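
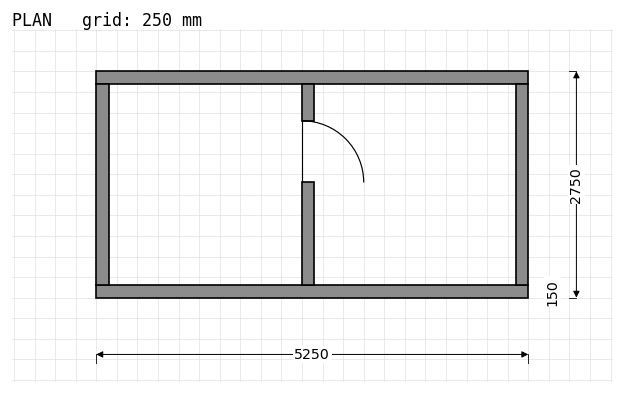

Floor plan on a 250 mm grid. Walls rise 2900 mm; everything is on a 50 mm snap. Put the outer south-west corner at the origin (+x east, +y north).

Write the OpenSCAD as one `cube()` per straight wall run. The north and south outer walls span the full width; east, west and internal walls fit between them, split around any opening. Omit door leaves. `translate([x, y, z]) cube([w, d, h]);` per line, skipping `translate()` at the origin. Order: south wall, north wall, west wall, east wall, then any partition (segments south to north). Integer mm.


cube([5250, 150, 2900]);
translate([0, 2600, 0]) cube([5250, 150, 2900]);
translate([0, 150, 0]) cube([150, 2450, 2900]);
translate([5100, 150, 0]) cube([150, 2450, 2900]);
translate([2500, 150, 0]) cube([150, 1250, 2900]);
translate([2500, 2150, 0]) cube([150, 450, 2900]);


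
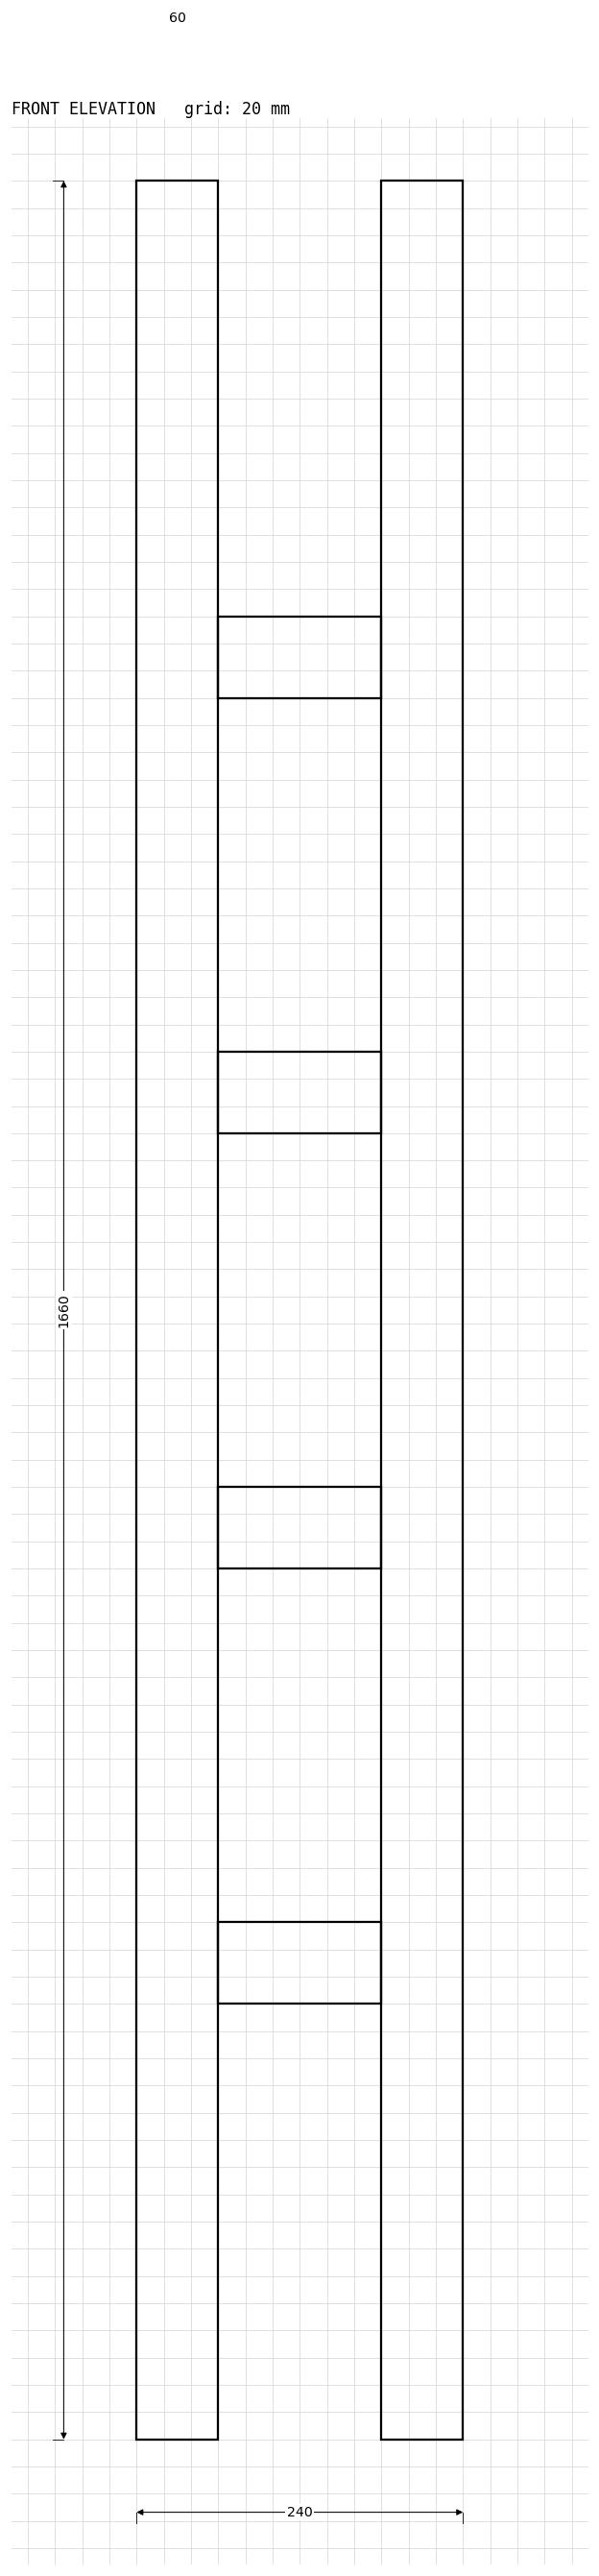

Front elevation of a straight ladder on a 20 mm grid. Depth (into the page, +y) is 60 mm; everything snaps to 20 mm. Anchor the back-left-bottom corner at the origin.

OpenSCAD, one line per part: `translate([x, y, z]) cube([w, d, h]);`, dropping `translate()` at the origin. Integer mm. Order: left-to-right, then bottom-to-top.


cube([60, 60, 1660]);
translate([60, 0, 320]) cube([120, 60, 60]);
translate([60, 0, 640]) cube([120, 60, 60]);
translate([60, 0, 960]) cube([120, 60, 60]);
translate([60, 0, 1280]) cube([120, 60, 60]);
translate([180, 0, 0]) cube([60, 60, 1660]);


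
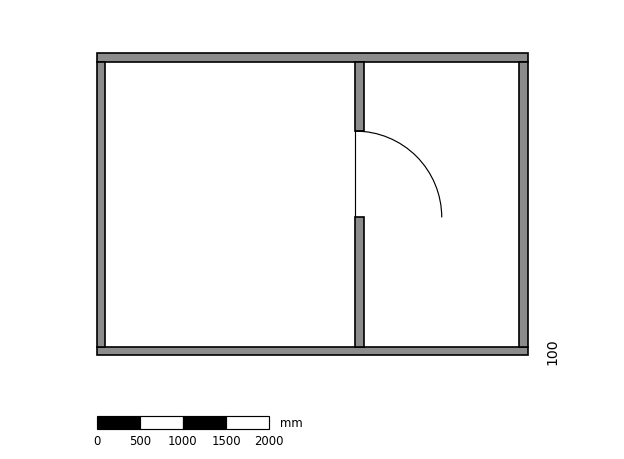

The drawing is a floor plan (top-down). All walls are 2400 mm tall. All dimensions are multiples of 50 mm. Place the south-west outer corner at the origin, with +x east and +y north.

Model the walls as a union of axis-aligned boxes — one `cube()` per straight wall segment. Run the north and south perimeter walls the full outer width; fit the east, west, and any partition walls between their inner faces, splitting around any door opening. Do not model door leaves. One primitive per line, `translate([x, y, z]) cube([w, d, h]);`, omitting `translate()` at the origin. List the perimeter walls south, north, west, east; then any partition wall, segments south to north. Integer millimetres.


cube([5000, 100, 2400]);
translate([0, 3400, 0]) cube([5000, 100, 2400]);
translate([0, 100, 0]) cube([100, 3300, 2400]);
translate([4900, 100, 0]) cube([100, 3300, 2400]);
translate([3000, 100, 0]) cube([100, 1500, 2400]);
translate([3000, 2600, 0]) cube([100, 800, 2400]);


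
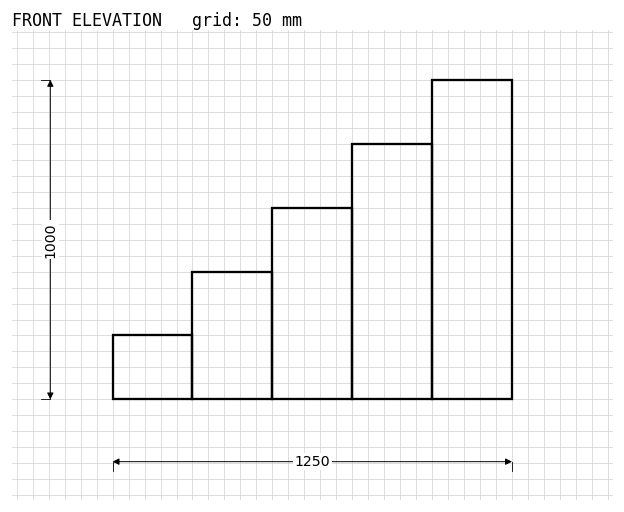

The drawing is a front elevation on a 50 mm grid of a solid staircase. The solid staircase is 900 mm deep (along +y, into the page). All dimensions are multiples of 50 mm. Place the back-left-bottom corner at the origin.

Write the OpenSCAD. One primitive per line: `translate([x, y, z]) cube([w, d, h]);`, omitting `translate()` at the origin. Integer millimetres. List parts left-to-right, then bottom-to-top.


cube([250, 900, 200]);
translate([250, 0, 0]) cube([250, 900, 400]);
translate([500, 0, 0]) cube([250, 900, 600]);
translate([750, 0, 0]) cube([250, 900, 800]);
translate([1000, 0, 0]) cube([250, 900, 1000]);


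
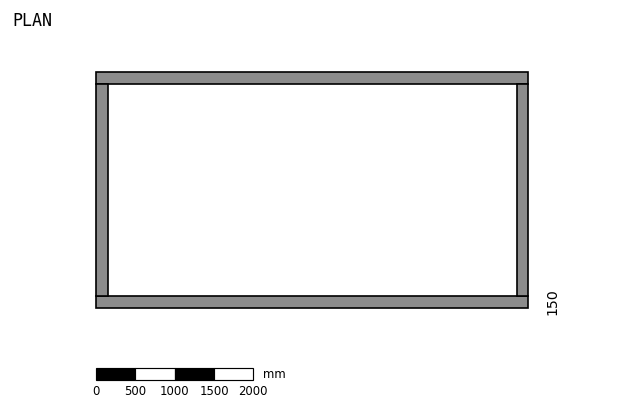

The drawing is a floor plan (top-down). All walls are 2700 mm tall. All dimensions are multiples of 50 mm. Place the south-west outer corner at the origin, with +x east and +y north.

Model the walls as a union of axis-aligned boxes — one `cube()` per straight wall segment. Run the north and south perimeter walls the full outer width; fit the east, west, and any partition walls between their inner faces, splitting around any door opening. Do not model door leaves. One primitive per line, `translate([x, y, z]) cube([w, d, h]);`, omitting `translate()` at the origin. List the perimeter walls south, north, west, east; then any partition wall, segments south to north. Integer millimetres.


cube([5500, 150, 2700]);
translate([0, 2850, 0]) cube([5500, 150, 2700]);
translate([0, 150, 0]) cube([150, 2700, 2700]);
translate([5350, 150, 0]) cube([150, 2700, 2700]);


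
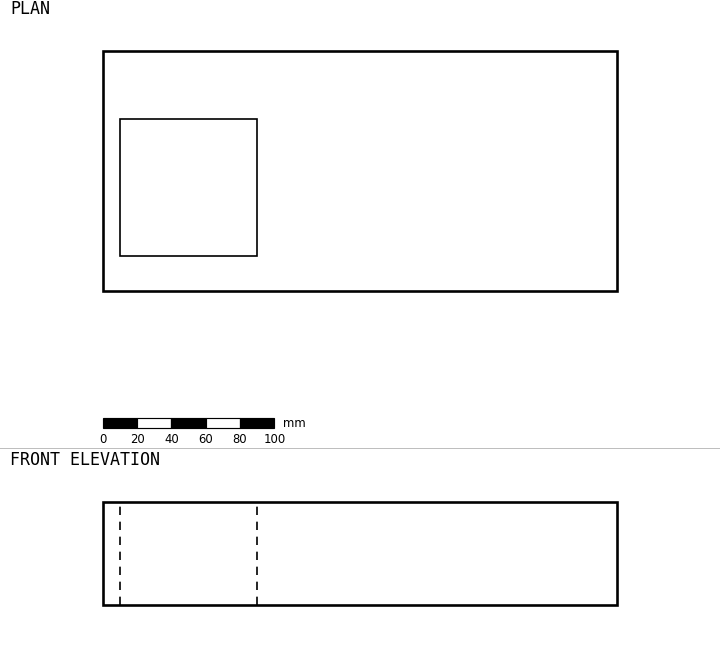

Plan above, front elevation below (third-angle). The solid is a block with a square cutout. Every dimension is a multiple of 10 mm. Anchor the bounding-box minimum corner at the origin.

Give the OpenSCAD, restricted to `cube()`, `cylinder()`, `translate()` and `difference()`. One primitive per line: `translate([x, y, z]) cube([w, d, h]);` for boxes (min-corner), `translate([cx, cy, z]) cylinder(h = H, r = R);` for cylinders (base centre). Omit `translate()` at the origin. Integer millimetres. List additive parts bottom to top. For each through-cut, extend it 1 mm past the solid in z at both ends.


difference() {
  cube([300, 140, 60]);
  translate([10, 20, -1]) cube([80, 80, 62]);
}


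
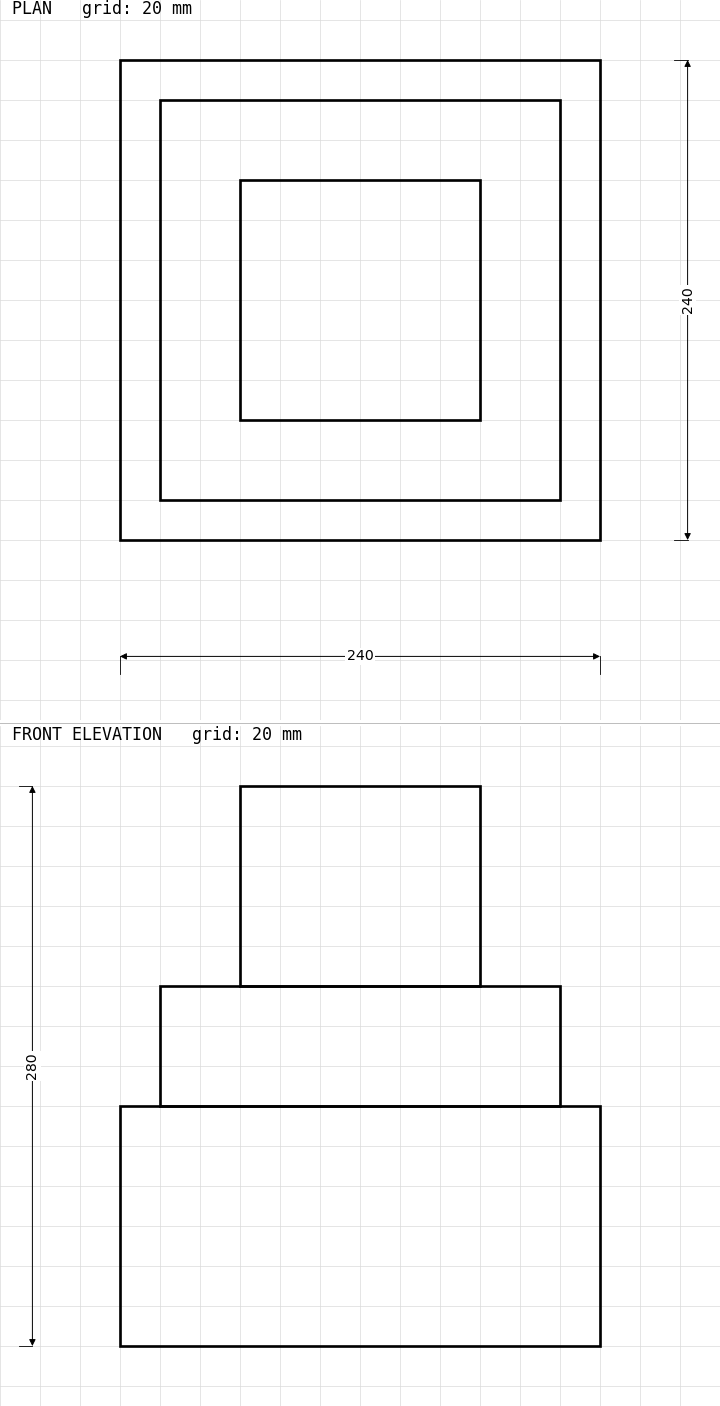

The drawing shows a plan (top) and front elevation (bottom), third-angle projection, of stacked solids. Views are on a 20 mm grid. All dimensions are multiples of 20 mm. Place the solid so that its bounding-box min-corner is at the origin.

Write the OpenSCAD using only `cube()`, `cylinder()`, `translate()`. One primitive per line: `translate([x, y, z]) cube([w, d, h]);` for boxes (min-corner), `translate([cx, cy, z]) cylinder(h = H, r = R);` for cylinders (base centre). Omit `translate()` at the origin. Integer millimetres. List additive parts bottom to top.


cube([240, 240, 120]);
translate([20, 20, 120]) cube([200, 200, 60]);
translate([60, 60, 180]) cube([120, 120, 100]);


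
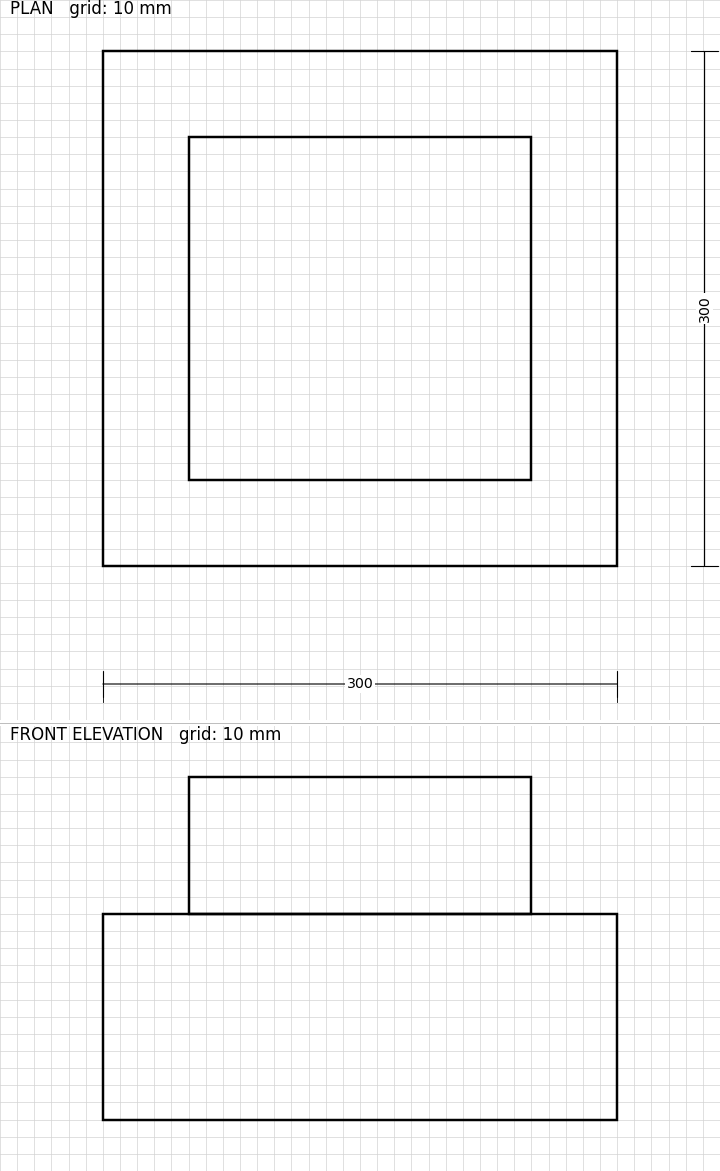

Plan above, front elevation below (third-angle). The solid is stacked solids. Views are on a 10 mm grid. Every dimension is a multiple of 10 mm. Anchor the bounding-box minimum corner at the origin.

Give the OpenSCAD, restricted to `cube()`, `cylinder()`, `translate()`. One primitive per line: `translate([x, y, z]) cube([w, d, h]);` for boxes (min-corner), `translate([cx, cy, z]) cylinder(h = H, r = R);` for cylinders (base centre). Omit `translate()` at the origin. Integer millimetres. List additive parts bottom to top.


cube([300, 300, 120]);
translate([50, 50, 120]) cube([200, 200, 80]);


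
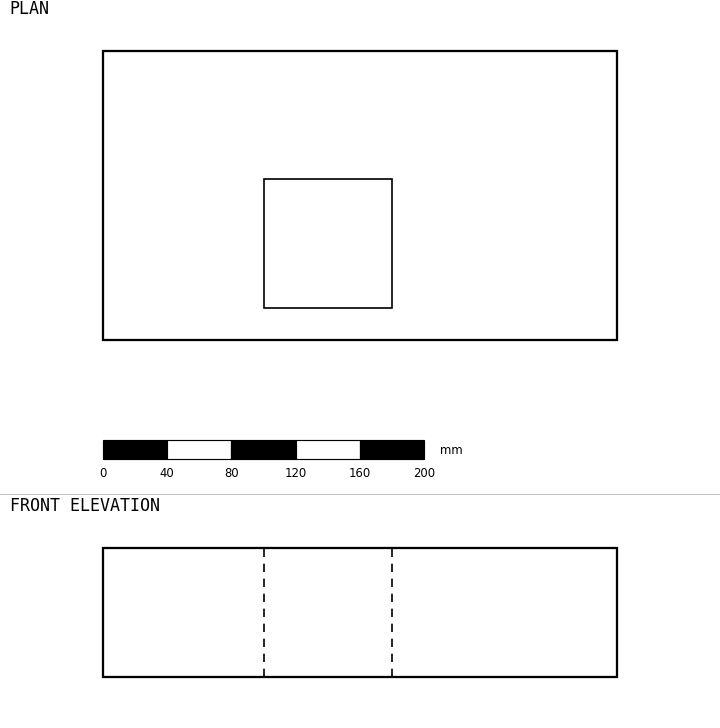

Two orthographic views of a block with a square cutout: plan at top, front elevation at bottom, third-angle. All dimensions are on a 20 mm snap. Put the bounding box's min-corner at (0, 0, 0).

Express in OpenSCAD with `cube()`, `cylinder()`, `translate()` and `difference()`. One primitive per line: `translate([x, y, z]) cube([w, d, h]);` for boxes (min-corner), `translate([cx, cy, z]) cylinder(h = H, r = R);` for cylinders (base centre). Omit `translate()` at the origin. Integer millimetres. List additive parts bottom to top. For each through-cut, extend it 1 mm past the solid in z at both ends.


difference() {
  cube([320, 180, 80]);
  translate([100, 20, -1]) cube([80, 80, 82]);
}


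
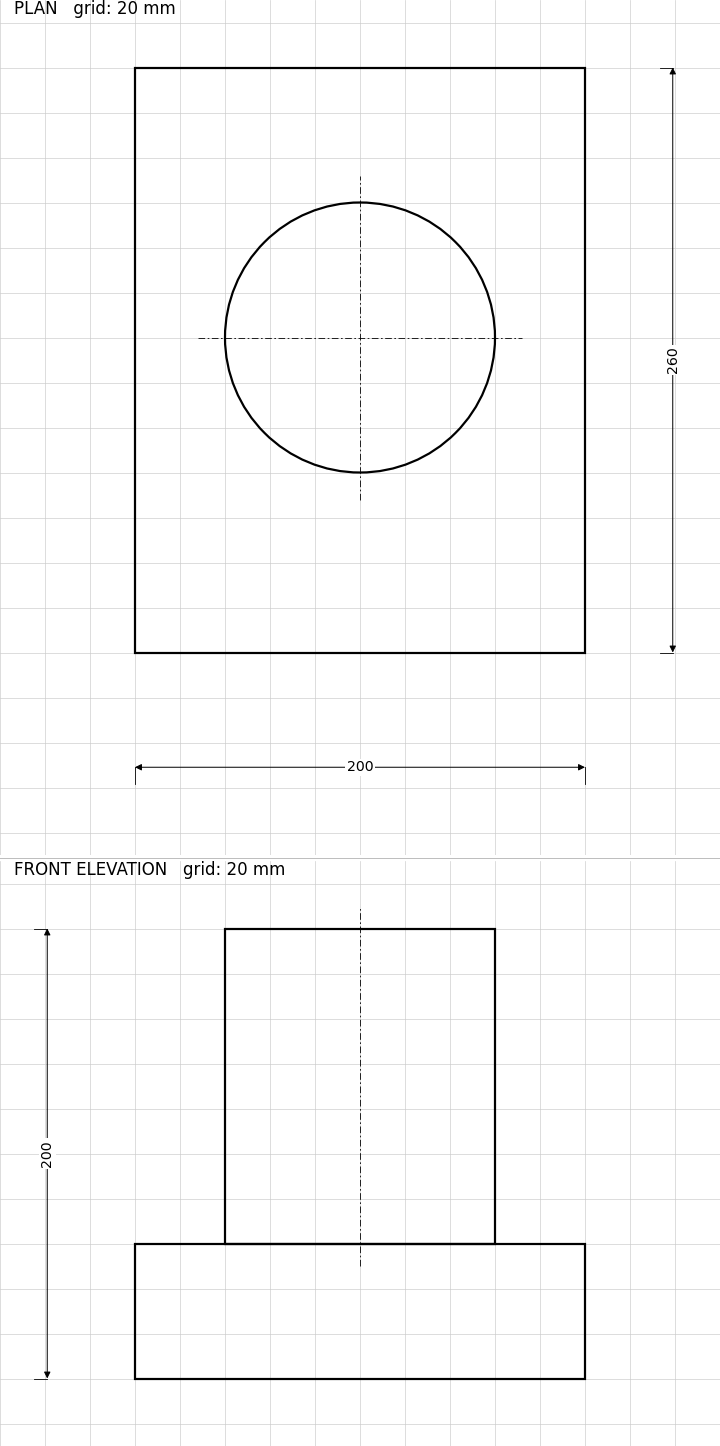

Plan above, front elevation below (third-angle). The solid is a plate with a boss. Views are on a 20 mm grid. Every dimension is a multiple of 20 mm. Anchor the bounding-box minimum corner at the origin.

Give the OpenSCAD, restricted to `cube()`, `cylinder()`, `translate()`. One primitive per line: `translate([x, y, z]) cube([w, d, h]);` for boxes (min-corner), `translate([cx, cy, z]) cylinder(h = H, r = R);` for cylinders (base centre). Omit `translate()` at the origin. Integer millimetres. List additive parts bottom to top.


cube([200, 260, 60]);
translate([100, 140, 60]) cylinder(h = 140, r = 60);


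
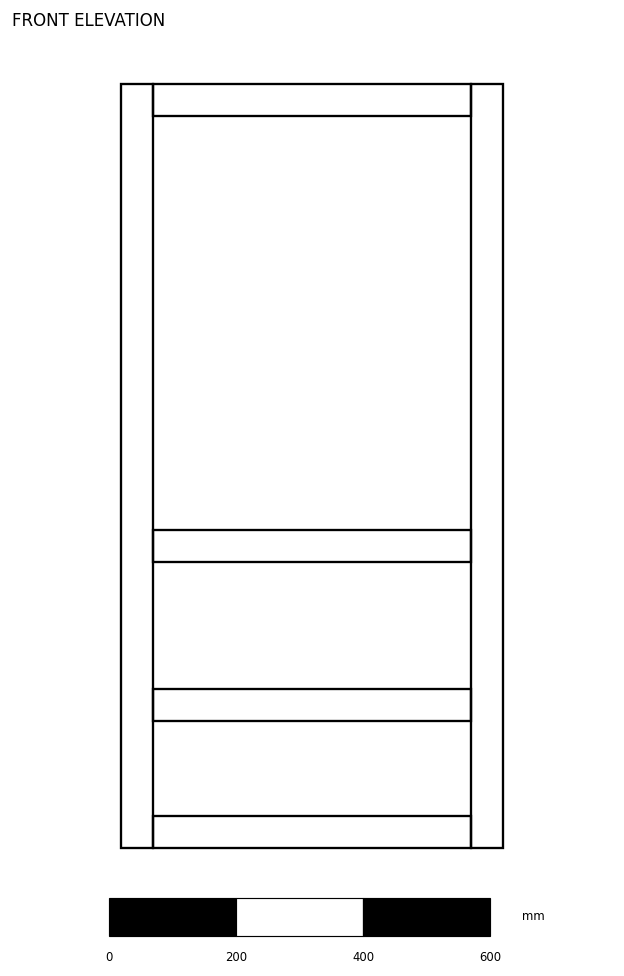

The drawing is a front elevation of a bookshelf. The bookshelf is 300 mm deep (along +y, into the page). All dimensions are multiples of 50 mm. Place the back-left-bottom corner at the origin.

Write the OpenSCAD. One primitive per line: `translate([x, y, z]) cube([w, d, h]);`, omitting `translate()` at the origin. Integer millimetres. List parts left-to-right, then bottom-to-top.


cube([50, 300, 1200]);
translate([50, 0, 0]) cube([500, 300, 50]);
translate([50, 0, 200]) cube([500, 300, 50]);
translate([50, 0, 450]) cube([500, 300, 50]);
translate([50, 0, 1150]) cube([500, 300, 50]);
translate([550, 0, 0]) cube([50, 300, 1200]);


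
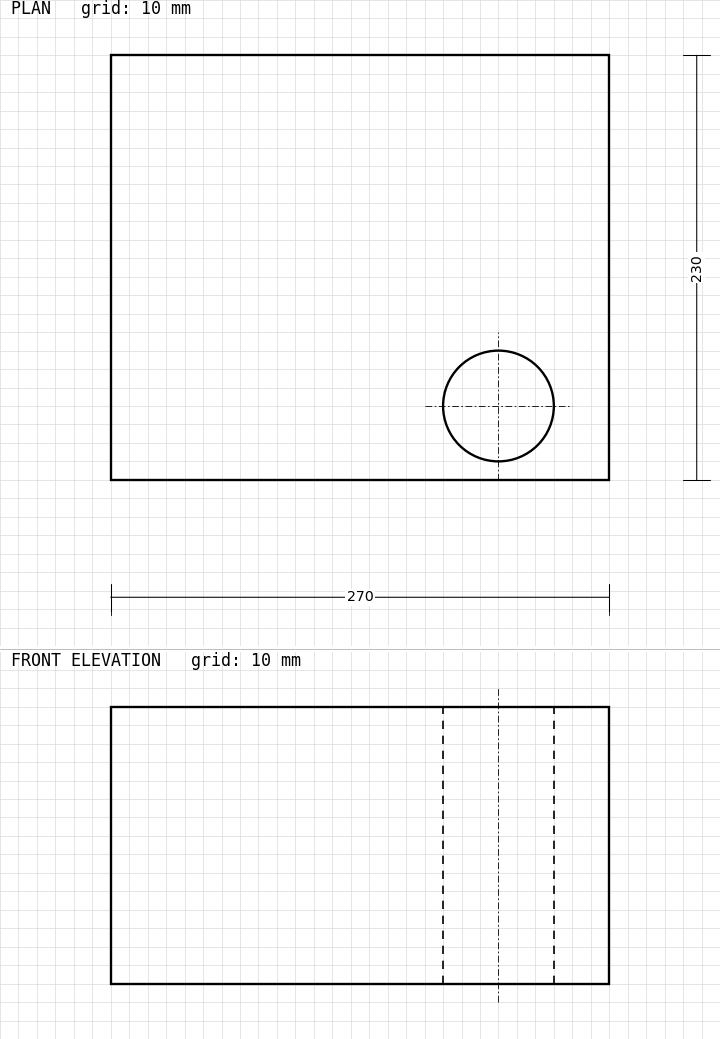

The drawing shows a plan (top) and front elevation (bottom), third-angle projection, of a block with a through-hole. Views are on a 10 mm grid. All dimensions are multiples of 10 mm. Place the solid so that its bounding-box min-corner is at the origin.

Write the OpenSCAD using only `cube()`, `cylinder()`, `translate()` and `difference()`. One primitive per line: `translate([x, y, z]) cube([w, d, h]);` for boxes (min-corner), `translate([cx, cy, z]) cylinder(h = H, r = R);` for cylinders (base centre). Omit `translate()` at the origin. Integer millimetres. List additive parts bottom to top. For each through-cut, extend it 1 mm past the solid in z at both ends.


difference() {
  cube([270, 230, 150]);
  translate([210, 40, -1]) cylinder(h = 152, r = 30);
}


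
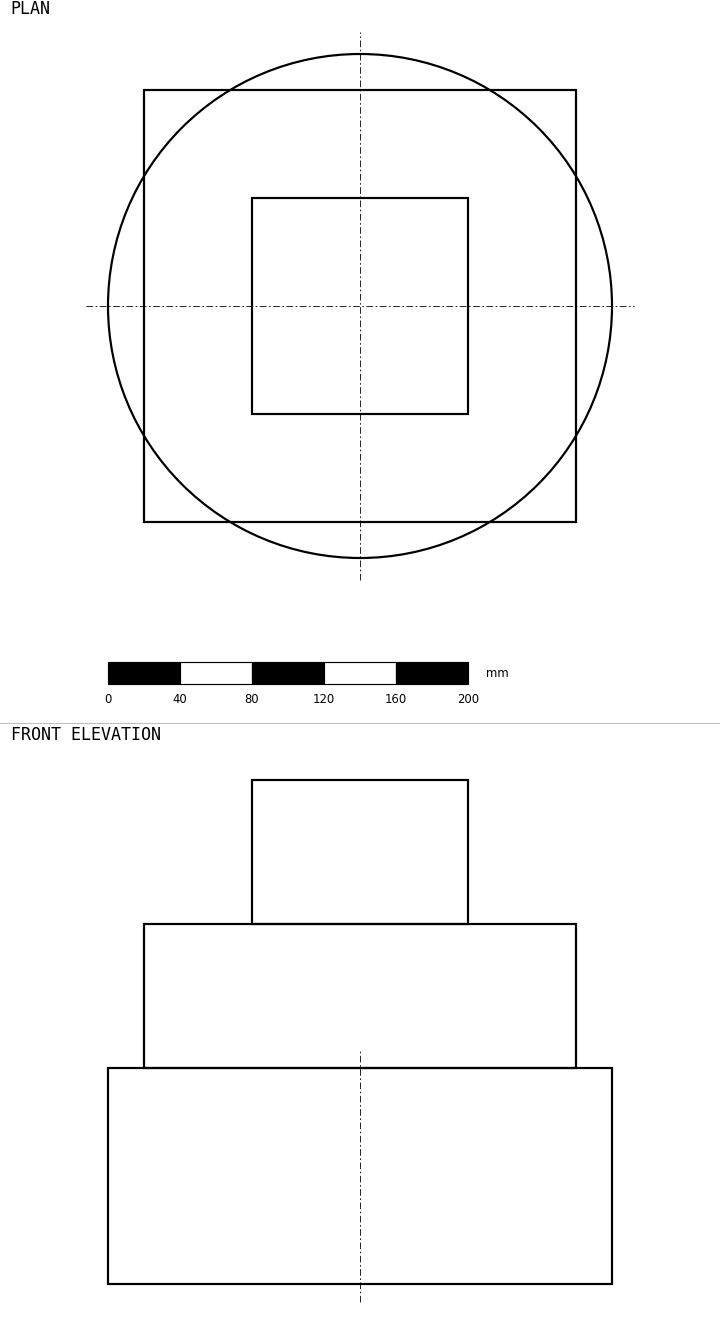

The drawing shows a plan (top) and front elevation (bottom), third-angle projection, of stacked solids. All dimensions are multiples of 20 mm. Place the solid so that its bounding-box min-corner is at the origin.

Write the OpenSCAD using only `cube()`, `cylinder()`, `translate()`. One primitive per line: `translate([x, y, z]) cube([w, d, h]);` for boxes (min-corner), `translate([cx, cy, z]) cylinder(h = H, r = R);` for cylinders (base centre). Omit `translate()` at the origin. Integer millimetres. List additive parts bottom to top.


translate([140, 140, 0]) cylinder(h = 120, r = 140);
translate([20, 20, 120]) cube([240, 240, 80]);
translate([80, 80, 200]) cube([120, 120, 80]);


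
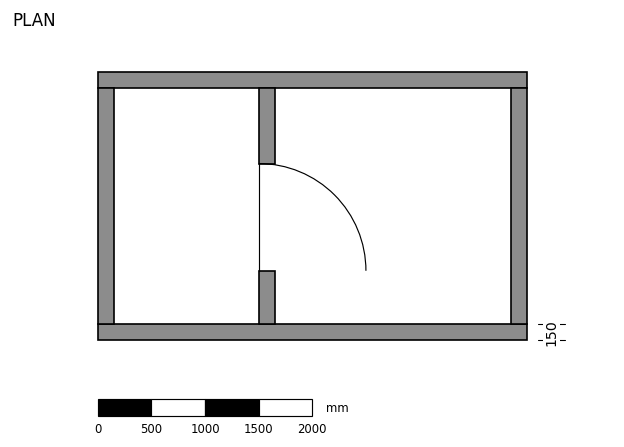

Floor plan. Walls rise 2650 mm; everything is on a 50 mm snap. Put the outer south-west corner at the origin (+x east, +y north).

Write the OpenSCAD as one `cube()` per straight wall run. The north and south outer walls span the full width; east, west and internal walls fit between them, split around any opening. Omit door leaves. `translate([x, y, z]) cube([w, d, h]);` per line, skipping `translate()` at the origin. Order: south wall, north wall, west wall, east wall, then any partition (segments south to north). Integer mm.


cube([4000, 150, 2650]);
translate([0, 2350, 0]) cube([4000, 150, 2650]);
translate([0, 150, 0]) cube([150, 2200, 2650]);
translate([3850, 150, 0]) cube([150, 2200, 2650]);
translate([1500, 150, 0]) cube([150, 500, 2650]);
translate([1500, 1650, 0]) cube([150, 700, 2650]);


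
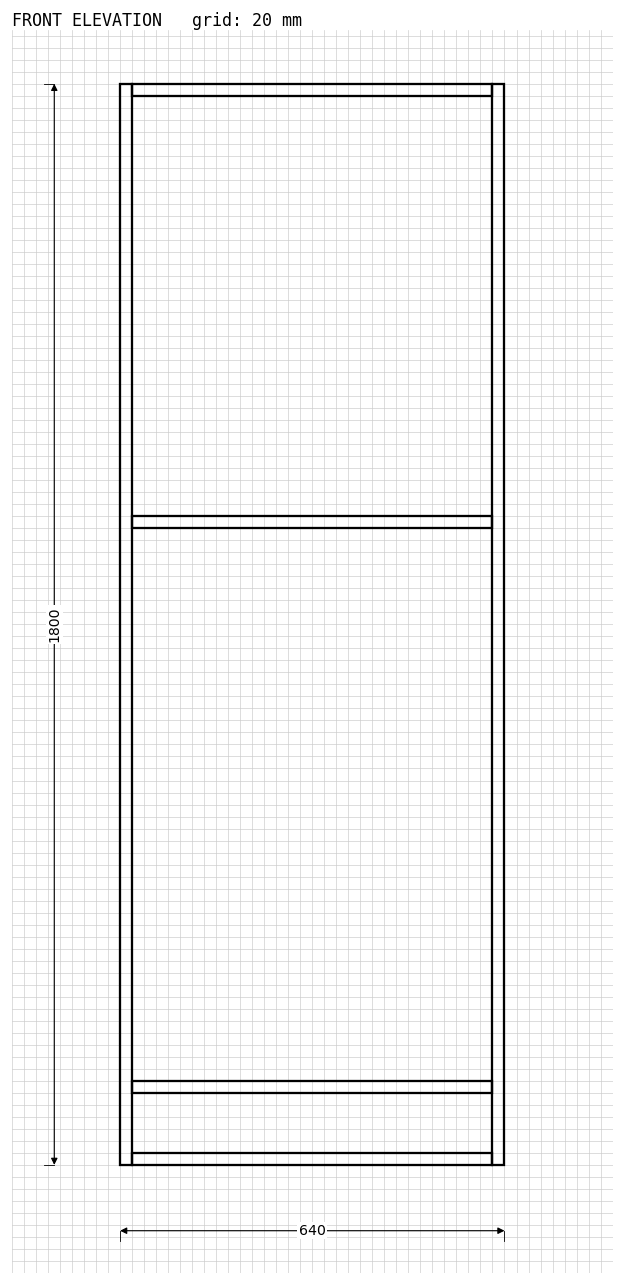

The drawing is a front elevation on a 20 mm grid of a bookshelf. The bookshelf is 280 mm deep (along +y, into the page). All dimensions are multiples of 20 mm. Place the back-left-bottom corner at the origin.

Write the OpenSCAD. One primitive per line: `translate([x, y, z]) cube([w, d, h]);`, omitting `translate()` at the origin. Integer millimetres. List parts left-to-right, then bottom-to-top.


cube([20, 280, 1800]);
translate([20, 0, 0]) cube([600, 280, 20]);
translate([20, 0, 120]) cube([600, 280, 20]);
translate([20, 0, 1060]) cube([600, 280, 20]);
translate([20, 0, 1780]) cube([600, 280, 20]);
translate([620, 0, 0]) cube([20, 280, 1800]);


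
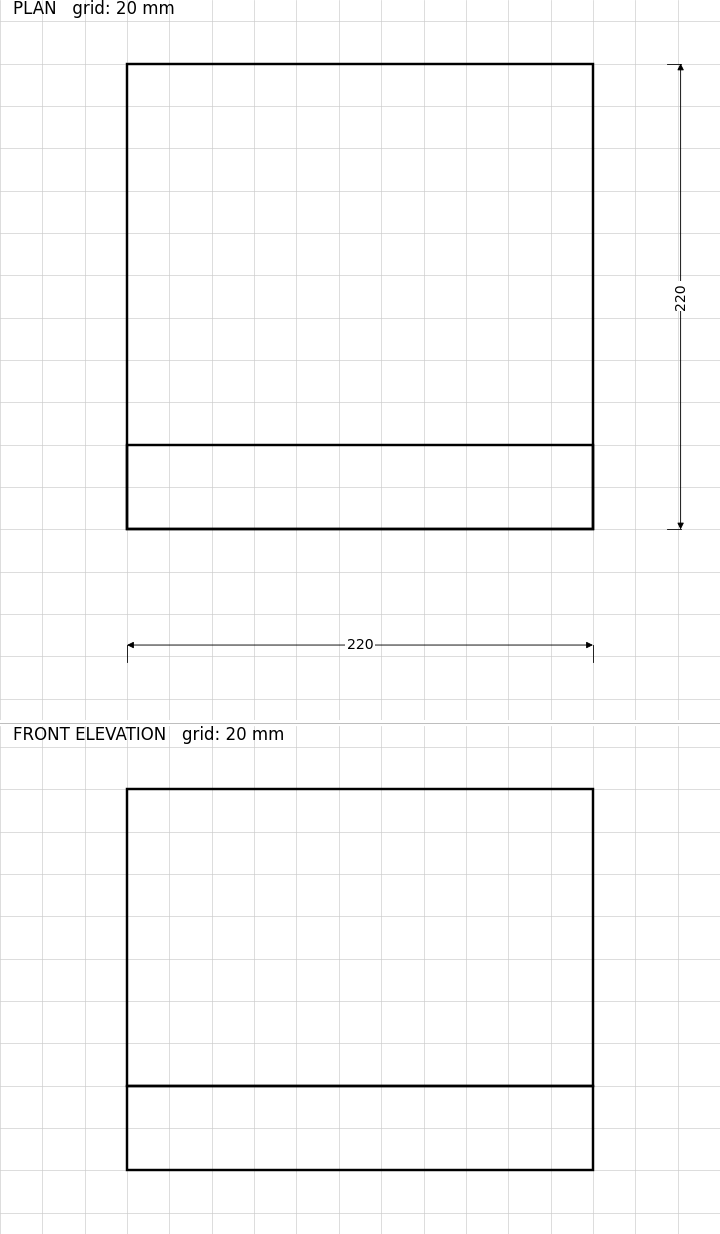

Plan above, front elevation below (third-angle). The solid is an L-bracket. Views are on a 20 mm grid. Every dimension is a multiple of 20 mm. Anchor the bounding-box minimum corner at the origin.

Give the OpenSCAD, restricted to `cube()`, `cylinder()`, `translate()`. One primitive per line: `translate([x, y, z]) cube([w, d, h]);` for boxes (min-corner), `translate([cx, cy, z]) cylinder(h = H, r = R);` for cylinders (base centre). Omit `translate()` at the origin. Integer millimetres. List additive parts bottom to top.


cube([220, 220, 40]);
translate([0, 0, 40]) cube([220, 40, 140]);


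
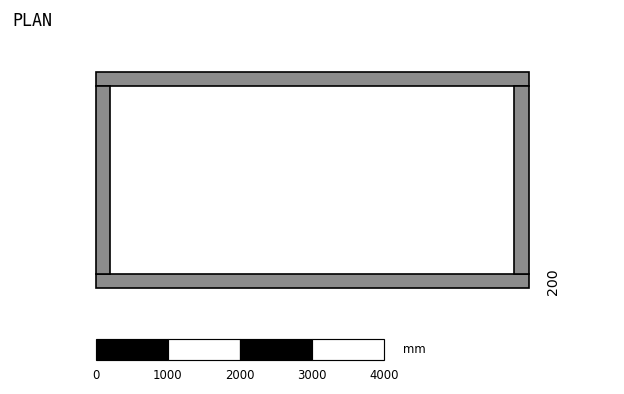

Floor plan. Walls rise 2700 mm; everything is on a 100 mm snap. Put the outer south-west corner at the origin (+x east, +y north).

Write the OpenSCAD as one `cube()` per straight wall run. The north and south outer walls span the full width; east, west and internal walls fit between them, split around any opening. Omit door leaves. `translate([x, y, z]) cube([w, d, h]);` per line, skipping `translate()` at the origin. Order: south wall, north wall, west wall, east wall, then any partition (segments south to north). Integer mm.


cube([6000, 200, 2700]);
translate([0, 2800, 0]) cube([6000, 200, 2700]);
translate([0, 200, 0]) cube([200, 2600, 2700]);
translate([5800, 200, 0]) cube([200, 2600, 2700]);


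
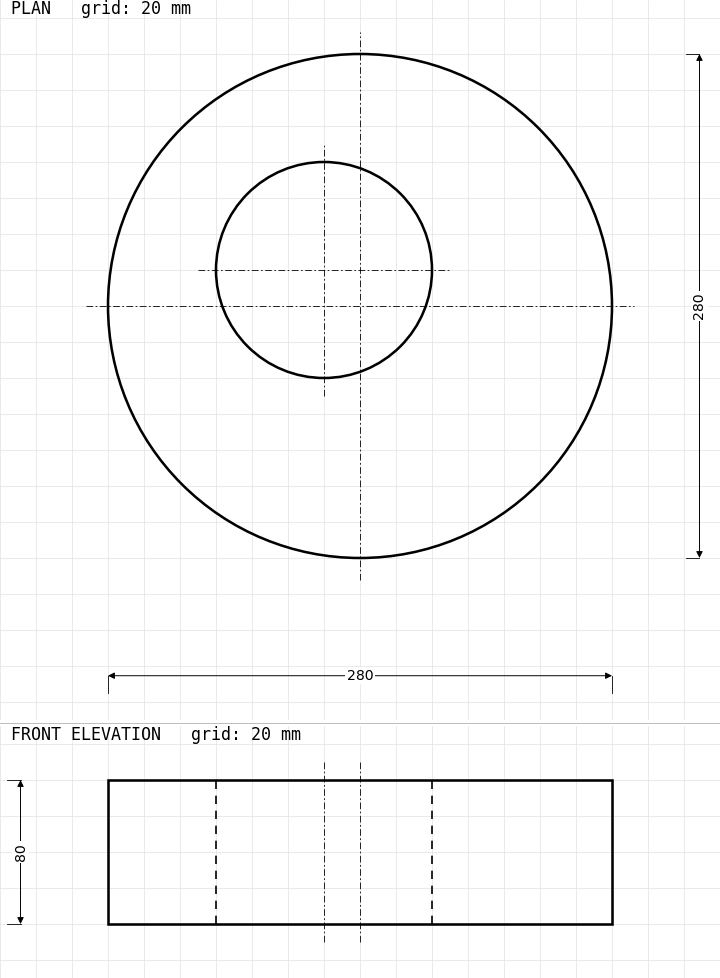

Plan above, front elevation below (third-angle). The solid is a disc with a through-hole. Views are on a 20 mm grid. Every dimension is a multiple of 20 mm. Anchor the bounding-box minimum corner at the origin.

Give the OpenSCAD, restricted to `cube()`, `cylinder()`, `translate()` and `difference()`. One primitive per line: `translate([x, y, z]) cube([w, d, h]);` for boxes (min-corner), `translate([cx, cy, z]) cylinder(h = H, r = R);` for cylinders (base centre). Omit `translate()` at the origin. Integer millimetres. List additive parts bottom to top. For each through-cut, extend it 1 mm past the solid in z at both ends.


difference() {
  translate([140, 140, 0]) cylinder(h = 80, r = 140);
  translate([120, 160, -1]) cylinder(h = 82, r = 60);
}


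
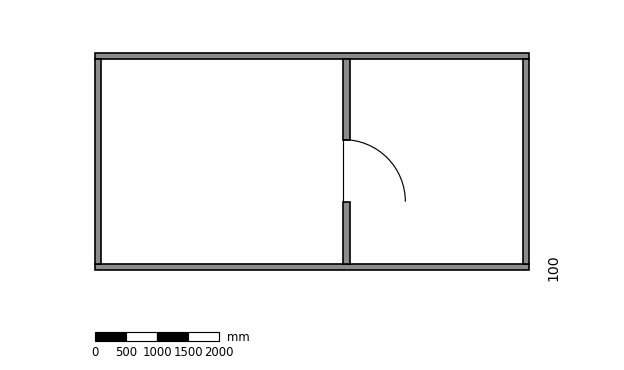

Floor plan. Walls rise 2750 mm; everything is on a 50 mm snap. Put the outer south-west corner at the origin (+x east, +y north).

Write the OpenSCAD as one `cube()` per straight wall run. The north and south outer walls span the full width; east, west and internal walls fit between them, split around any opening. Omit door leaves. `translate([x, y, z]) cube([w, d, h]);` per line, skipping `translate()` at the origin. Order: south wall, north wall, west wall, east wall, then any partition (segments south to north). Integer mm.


cube([7000, 100, 2750]);
translate([0, 3400, 0]) cube([7000, 100, 2750]);
translate([0, 100, 0]) cube([100, 3300, 2750]);
translate([6900, 100, 0]) cube([100, 3300, 2750]);
translate([4000, 100, 0]) cube([100, 1000, 2750]);
translate([4000, 2100, 0]) cube([100, 1300, 2750]);


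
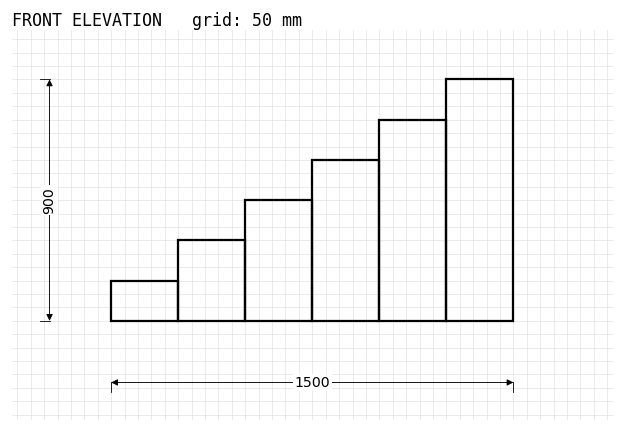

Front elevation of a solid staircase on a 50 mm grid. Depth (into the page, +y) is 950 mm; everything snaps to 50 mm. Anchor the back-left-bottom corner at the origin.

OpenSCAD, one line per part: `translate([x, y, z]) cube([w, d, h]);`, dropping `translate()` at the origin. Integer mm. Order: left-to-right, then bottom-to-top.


cube([250, 950, 150]);
translate([250, 0, 0]) cube([250, 950, 300]);
translate([500, 0, 0]) cube([250, 950, 450]);
translate([750, 0, 0]) cube([250, 950, 600]);
translate([1000, 0, 0]) cube([250, 950, 750]);
translate([1250, 0, 0]) cube([250, 950, 900]);


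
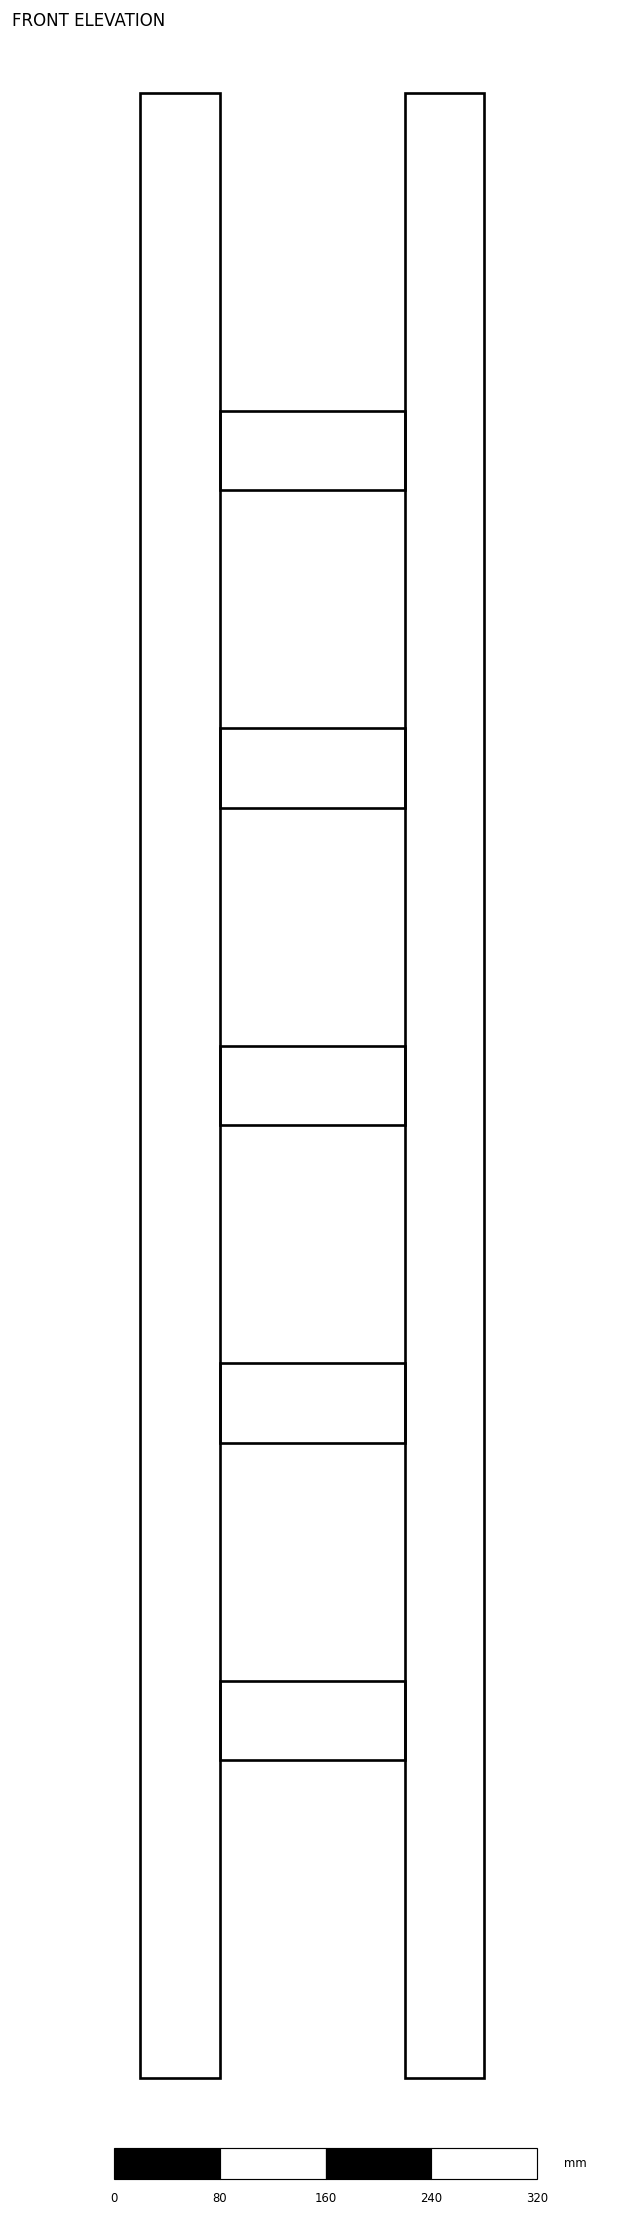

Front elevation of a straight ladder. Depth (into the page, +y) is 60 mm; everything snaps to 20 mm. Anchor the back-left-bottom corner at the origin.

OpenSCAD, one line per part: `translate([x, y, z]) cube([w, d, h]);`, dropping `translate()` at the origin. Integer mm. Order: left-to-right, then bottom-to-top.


cube([60, 60, 1500]);
translate([60, 0, 240]) cube([140, 60, 60]);
translate([60, 0, 480]) cube([140, 60, 60]);
translate([60, 0, 720]) cube([140, 60, 60]);
translate([60, 0, 960]) cube([140, 60, 60]);
translate([60, 0, 1200]) cube([140, 60, 60]);
translate([200, 0, 0]) cube([60, 60, 1500]);


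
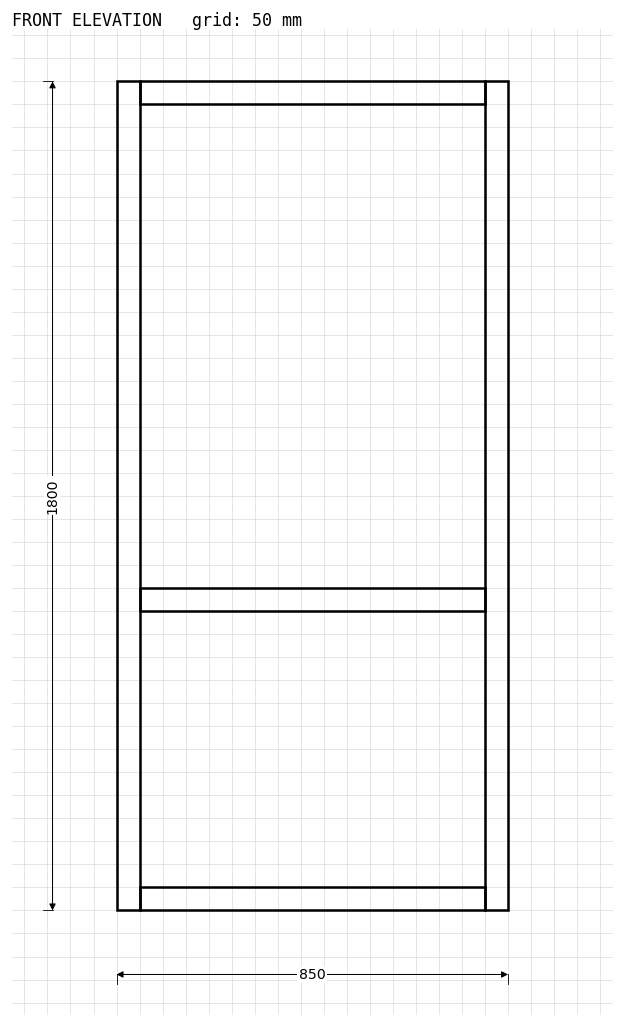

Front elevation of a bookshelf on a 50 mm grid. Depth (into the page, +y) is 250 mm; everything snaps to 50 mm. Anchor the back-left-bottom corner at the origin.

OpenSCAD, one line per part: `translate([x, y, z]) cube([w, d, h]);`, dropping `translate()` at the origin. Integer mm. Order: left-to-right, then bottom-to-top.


cube([50, 250, 1800]);
translate([50, 0, 0]) cube([750, 250, 50]);
translate([50, 0, 650]) cube([750, 250, 50]);
translate([50, 0, 1750]) cube([750, 250, 50]);
translate([800, 0, 0]) cube([50, 250, 1800]);


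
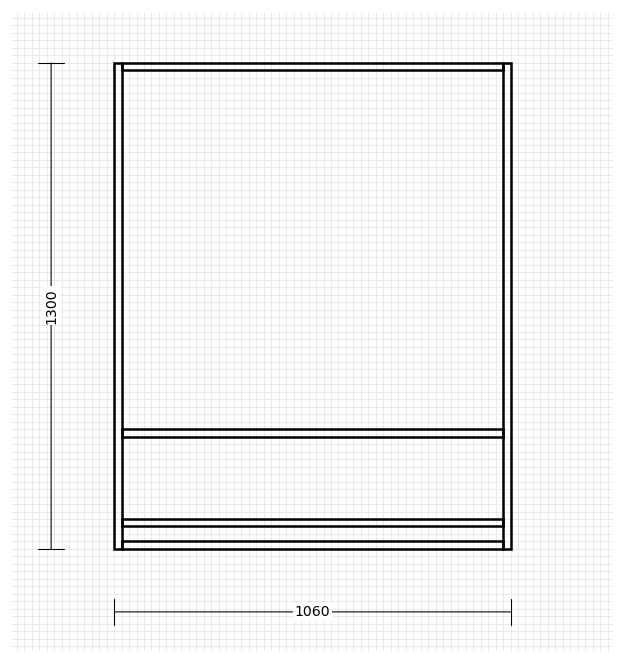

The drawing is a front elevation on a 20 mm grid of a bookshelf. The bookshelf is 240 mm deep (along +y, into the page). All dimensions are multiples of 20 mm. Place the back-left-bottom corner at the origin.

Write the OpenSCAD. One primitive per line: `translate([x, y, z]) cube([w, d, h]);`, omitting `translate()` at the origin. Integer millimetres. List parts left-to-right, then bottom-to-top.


cube([20, 240, 1300]);
translate([20, 0, 0]) cube([1020, 240, 20]);
translate([20, 0, 60]) cube([1020, 240, 20]);
translate([20, 0, 300]) cube([1020, 240, 20]);
translate([20, 0, 1280]) cube([1020, 240, 20]);
translate([1040, 0, 0]) cube([20, 240, 1300]);


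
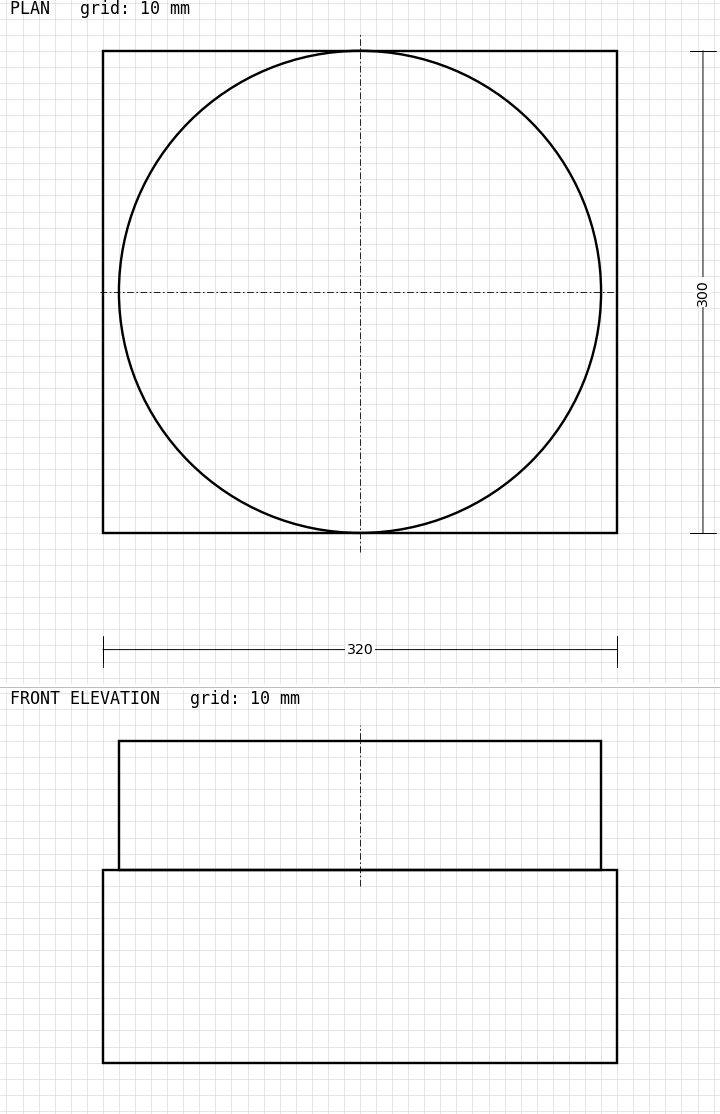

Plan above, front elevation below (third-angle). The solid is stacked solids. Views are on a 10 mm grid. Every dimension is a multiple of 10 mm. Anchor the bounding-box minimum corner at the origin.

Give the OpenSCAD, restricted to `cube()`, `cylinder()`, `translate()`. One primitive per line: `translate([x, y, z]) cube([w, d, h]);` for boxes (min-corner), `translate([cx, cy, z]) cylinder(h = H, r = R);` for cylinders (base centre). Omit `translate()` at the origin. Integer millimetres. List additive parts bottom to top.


cube([320, 300, 120]);
translate([160, 150, 120]) cylinder(h = 80, r = 150);


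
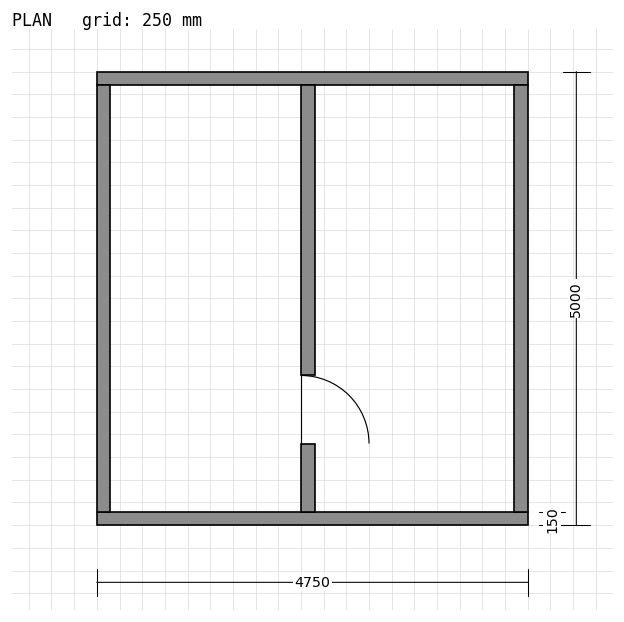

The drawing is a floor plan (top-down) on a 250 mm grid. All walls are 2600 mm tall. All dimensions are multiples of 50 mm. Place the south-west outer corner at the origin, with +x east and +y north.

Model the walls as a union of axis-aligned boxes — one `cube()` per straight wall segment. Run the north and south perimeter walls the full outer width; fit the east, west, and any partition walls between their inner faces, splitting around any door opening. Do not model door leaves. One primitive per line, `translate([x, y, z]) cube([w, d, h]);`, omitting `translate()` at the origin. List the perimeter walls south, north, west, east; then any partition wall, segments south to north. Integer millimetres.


cube([4750, 150, 2600]);
translate([0, 4850, 0]) cube([4750, 150, 2600]);
translate([0, 150, 0]) cube([150, 4700, 2600]);
translate([4600, 150, 0]) cube([150, 4700, 2600]);
translate([2250, 150, 0]) cube([150, 750, 2600]);
translate([2250, 1650, 0]) cube([150, 3200, 2600]);


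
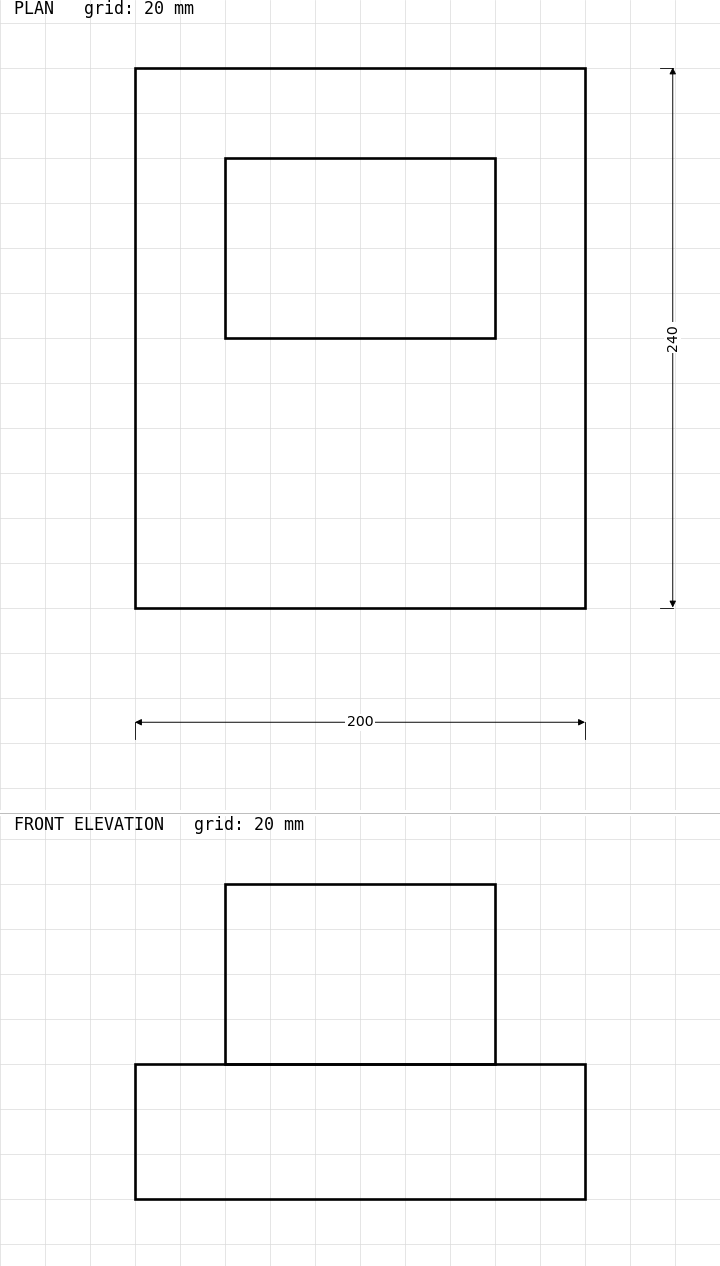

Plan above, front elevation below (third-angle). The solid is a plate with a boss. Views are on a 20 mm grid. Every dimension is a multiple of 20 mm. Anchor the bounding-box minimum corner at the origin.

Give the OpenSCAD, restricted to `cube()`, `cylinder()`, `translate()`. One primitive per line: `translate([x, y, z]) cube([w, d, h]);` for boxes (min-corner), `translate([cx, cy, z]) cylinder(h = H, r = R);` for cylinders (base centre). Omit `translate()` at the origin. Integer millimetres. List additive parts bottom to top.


cube([200, 240, 60]);
translate([40, 120, 60]) cube([120, 80, 80]);


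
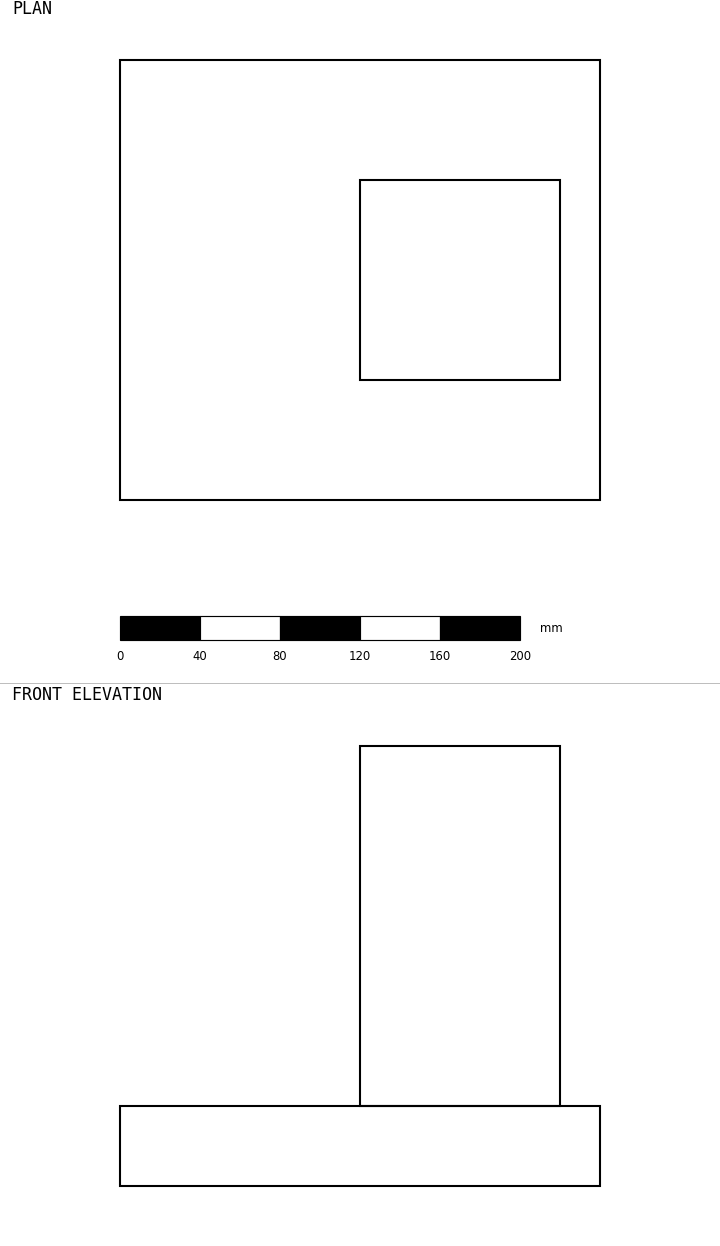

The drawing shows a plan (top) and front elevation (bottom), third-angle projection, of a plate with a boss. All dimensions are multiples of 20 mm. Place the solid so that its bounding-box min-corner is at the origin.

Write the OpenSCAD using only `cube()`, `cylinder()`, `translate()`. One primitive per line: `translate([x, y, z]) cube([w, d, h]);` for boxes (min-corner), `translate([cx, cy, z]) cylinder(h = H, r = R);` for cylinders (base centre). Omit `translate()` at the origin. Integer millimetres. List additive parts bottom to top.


cube([240, 220, 40]);
translate([120, 60, 40]) cube([100, 100, 180]);


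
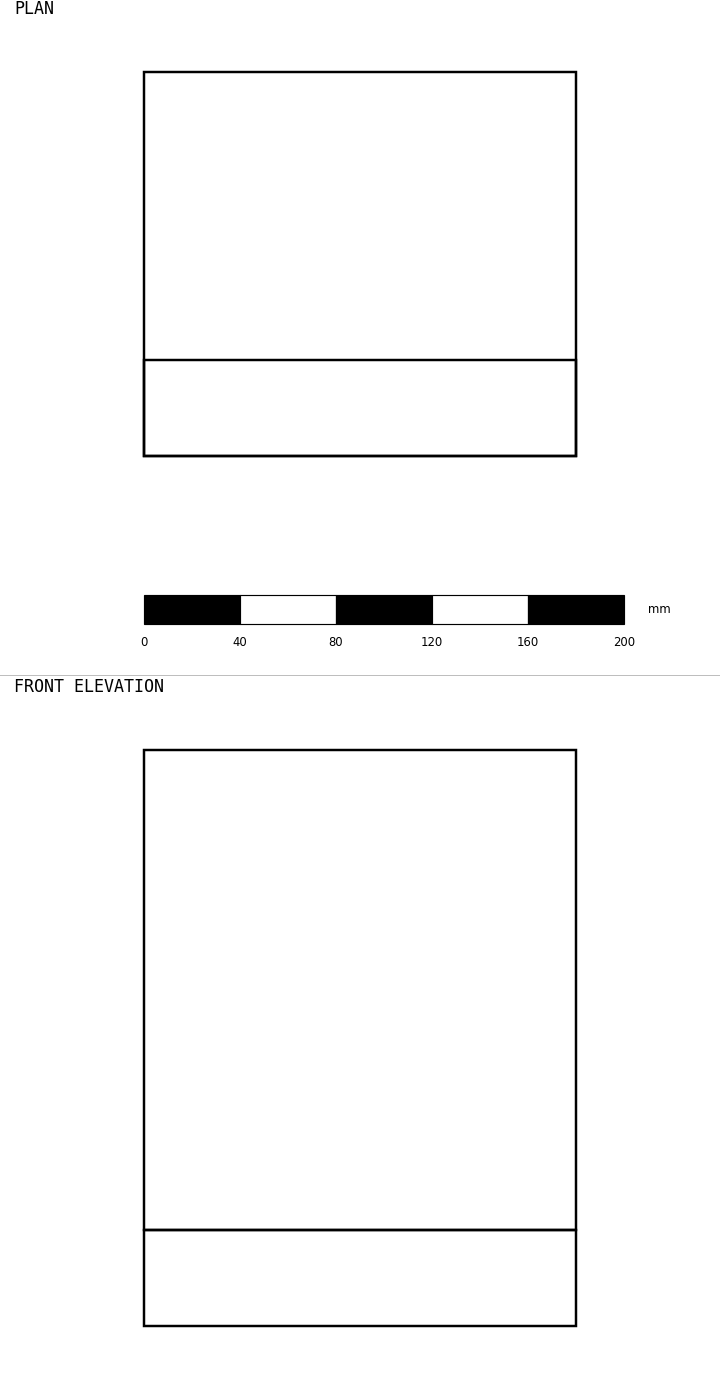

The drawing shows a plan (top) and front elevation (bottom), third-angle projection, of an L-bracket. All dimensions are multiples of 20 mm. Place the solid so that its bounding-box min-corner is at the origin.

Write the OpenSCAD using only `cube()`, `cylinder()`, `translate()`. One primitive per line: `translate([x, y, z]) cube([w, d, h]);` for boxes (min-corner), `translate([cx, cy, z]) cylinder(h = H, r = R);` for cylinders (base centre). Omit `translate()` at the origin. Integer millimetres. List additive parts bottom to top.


cube([180, 160, 40]);
translate([0, 0, 40]) cube([180, 40, 200]);


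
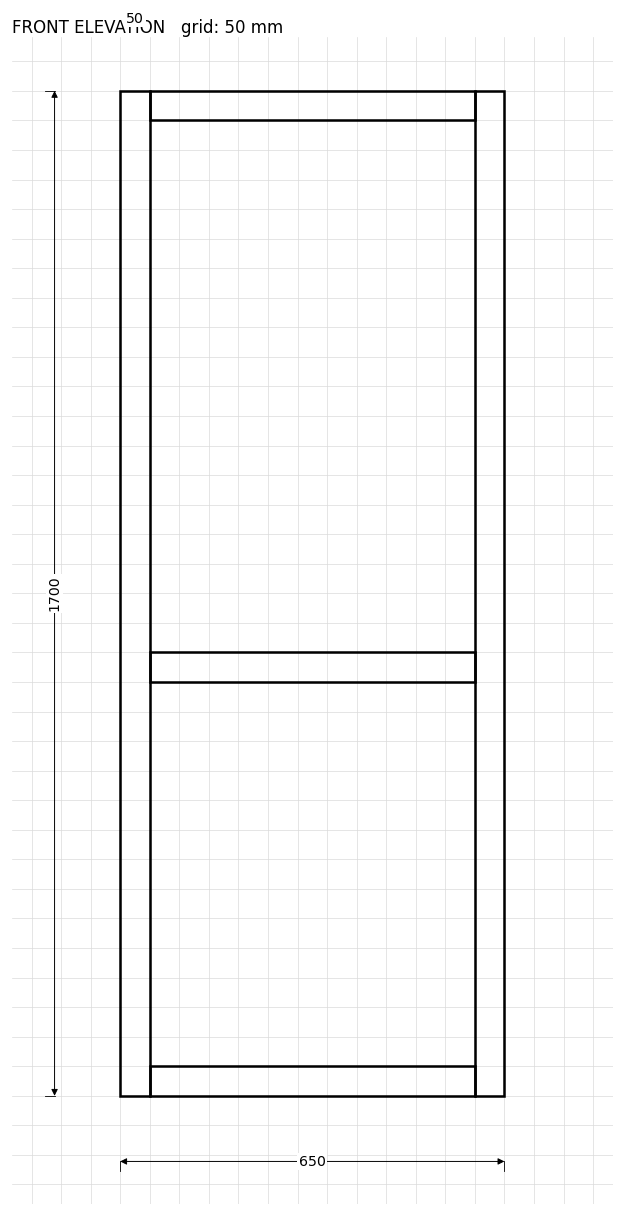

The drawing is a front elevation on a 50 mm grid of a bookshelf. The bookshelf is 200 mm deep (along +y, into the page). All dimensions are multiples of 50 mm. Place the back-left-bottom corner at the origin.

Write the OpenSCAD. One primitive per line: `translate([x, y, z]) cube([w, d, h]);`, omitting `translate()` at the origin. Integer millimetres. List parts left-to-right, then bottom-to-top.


cube([50, 200, 1700]);
translate([50, 0, 0]) cube([550, 200, 50]);
translate([50, 0, 700]) cube([550, 200, 50]);
translate([50, 0, 1650]) cube([550, 200, 50]);
translate([600, 0, 0]) cube([50, 200, 1700]);


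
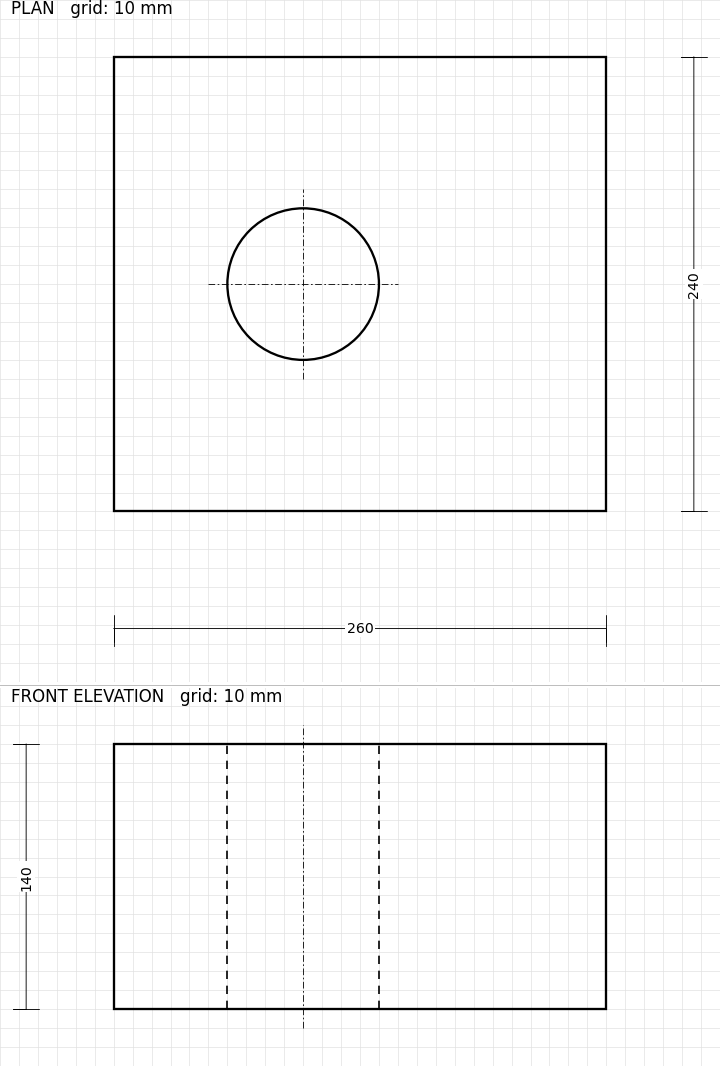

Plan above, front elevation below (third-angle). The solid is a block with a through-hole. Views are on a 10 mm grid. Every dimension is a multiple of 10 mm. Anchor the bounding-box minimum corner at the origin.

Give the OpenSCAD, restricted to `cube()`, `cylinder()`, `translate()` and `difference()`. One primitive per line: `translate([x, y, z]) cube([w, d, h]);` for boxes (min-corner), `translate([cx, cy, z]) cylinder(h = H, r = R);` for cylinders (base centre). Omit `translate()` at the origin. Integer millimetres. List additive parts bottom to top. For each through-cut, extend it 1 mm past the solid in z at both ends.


difference() {
  cube([260, 240, 140]);
  translate([100, 120, -1]) cylinder(h = 142, r = 40);
}


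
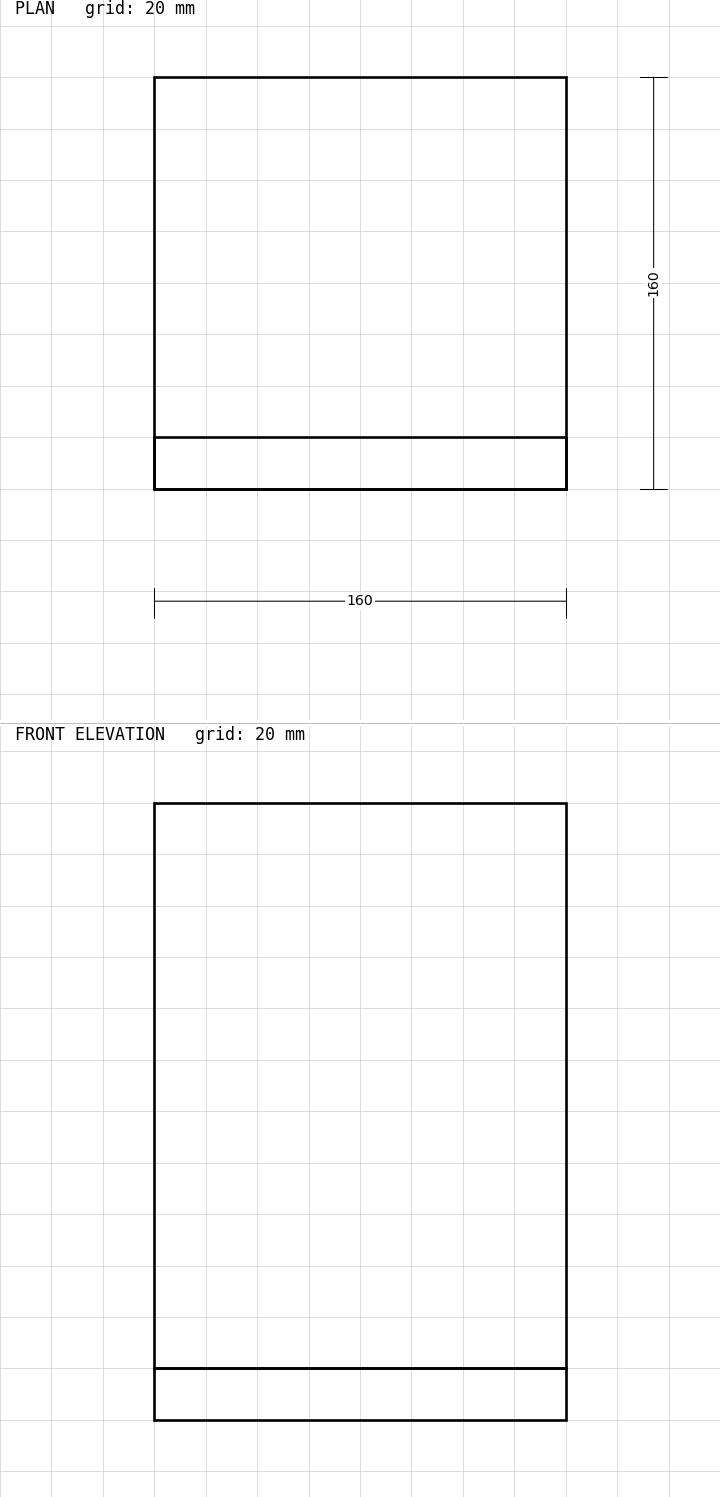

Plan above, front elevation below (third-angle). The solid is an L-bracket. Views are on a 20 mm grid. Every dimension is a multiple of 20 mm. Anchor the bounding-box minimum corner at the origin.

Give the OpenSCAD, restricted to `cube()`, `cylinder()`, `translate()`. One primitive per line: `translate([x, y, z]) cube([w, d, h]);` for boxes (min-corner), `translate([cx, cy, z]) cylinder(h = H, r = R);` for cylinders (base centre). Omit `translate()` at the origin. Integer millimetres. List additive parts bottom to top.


cube([160, 160, 20]);
translate([0, 0, 20]) cube([160, 20, 220]);


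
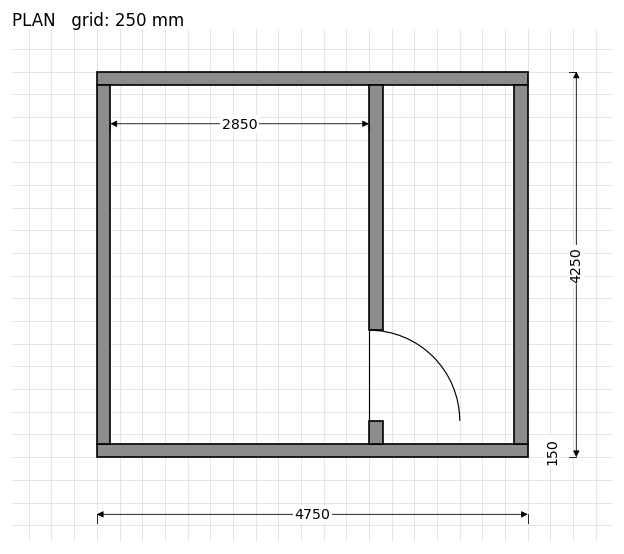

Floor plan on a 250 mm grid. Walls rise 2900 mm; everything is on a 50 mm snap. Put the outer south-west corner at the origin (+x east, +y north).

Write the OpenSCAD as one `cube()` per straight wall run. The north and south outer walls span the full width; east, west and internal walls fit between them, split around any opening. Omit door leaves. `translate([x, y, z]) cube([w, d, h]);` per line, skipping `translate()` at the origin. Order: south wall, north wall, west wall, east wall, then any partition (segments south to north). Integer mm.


cube([4750, 150, 2900]);
translate([0, 4100, 0]) cube([4750, 150, 2900]);
translate([0, 150, 0]) cube([150, 3950, 2900]);
translate([4600, 150, 0]) cube([150, 3950, 2900]);
translate([3000, 150, 0]) cube([150, 250, 2900]);
translate([3000, 1400, 0]) cube([150, 2700, 2900]);


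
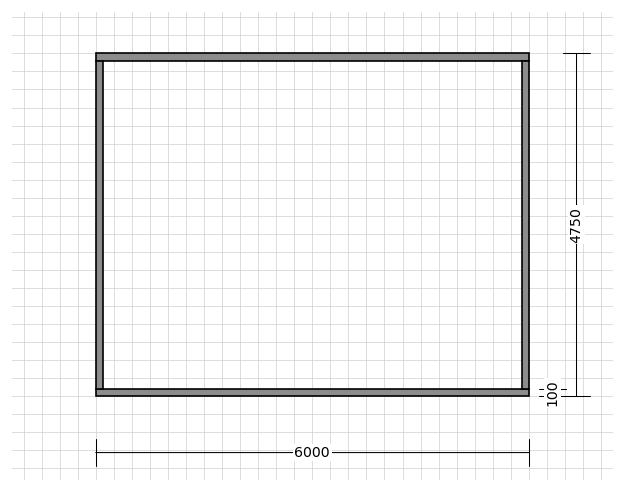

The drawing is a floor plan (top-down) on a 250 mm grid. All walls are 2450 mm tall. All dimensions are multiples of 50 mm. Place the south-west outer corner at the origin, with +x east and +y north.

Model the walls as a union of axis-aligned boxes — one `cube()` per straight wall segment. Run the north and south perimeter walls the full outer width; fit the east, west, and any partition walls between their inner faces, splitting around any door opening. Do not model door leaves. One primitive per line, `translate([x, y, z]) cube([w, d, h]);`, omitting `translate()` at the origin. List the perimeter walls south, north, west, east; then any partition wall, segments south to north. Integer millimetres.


cube([6000, 100, 2450]);
translate([0, 4650, 0]) cube([6000, 100, 2450]);
translate([0, 100, 0]) cube([100, 4550, 2450]);
translate([5900, 100, 0]) cube([100, 4550, 2450]);


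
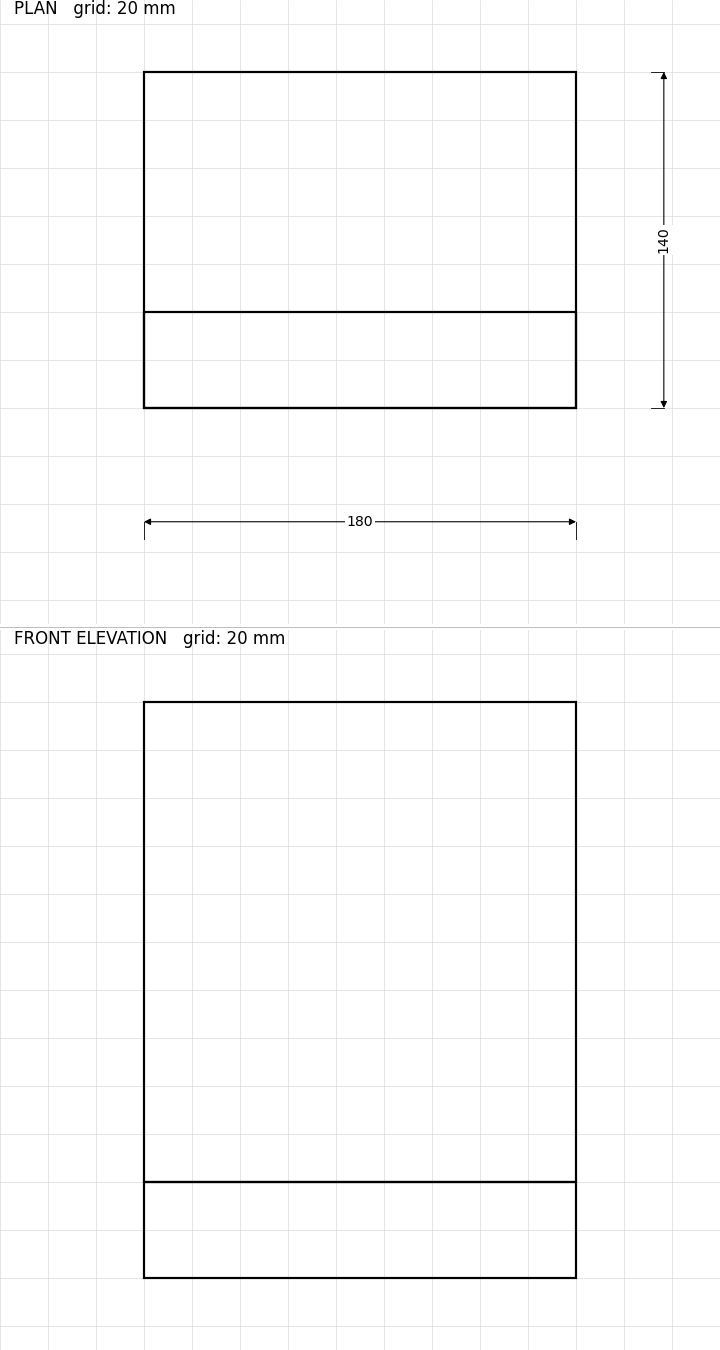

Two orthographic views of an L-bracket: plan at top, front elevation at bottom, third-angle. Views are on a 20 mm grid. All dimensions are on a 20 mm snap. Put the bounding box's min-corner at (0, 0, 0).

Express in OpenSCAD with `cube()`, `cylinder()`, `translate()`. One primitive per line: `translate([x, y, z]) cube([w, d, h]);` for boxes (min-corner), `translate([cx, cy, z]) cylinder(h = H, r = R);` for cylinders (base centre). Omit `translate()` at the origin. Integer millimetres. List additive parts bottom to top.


cube([180, 140, 40]);
translate([0, 0, 40]) cube([180, 40, 200]);
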